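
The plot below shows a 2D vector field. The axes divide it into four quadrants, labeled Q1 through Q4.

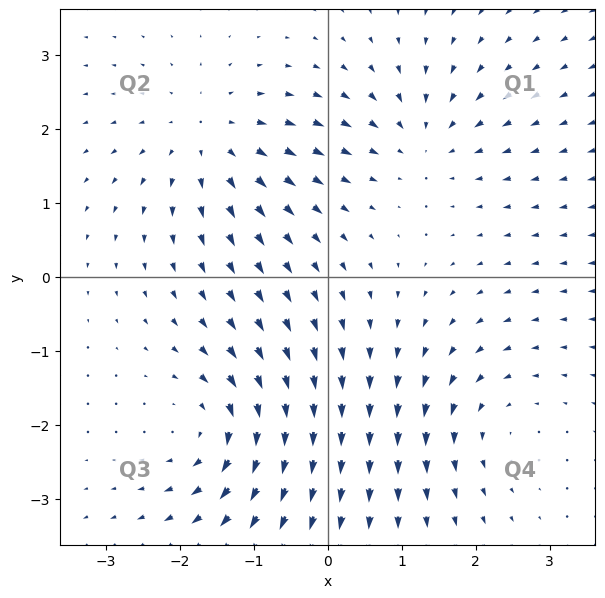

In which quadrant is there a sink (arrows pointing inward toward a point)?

The sink sits at approximately (1.3, 1.9), which lies in quadrant Q1. The divergence there is about -4, negative as expected for a sink.

Q1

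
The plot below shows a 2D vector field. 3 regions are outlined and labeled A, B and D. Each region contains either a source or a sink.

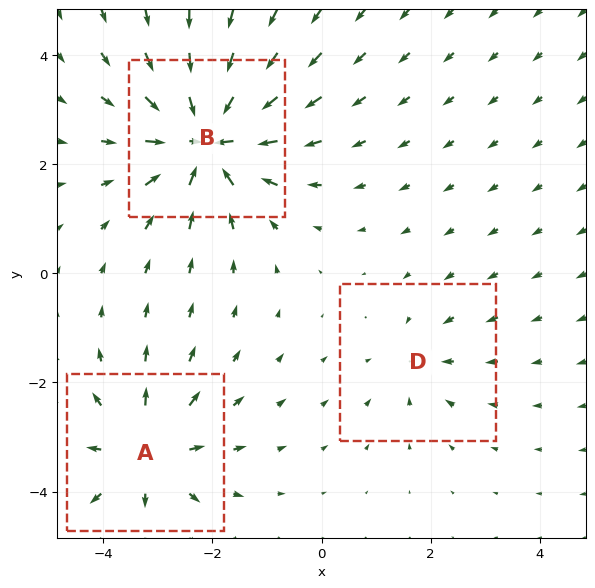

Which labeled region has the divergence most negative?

Divergence at each region's feature centre — A: about +4, B: about -5, D: about -2. Region B is most negative.

B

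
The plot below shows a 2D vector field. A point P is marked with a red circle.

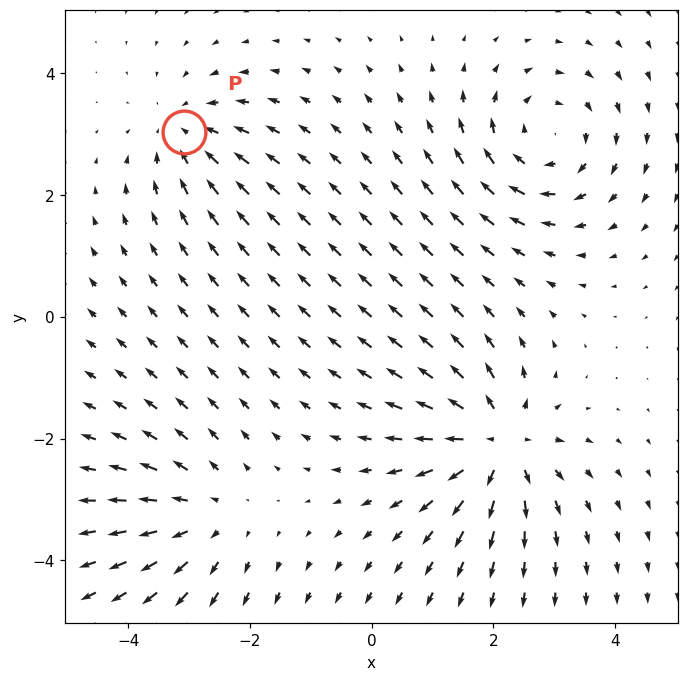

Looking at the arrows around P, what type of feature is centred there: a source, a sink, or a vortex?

At P (-3.1, 3.0) the arrows converge inward. Divergence about -3, curl ≈0 — negative divergence with near-zero curl is a sink.

sink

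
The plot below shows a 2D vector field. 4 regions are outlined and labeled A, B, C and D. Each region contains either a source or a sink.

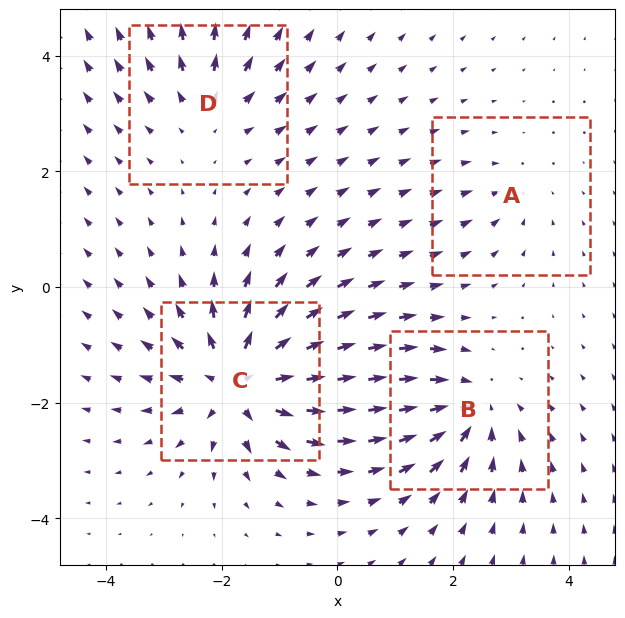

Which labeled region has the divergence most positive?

C

Divergence at each region's feature centre — A: about -2, B: about -5, C: about +8, D: about +4. Region C is most positive.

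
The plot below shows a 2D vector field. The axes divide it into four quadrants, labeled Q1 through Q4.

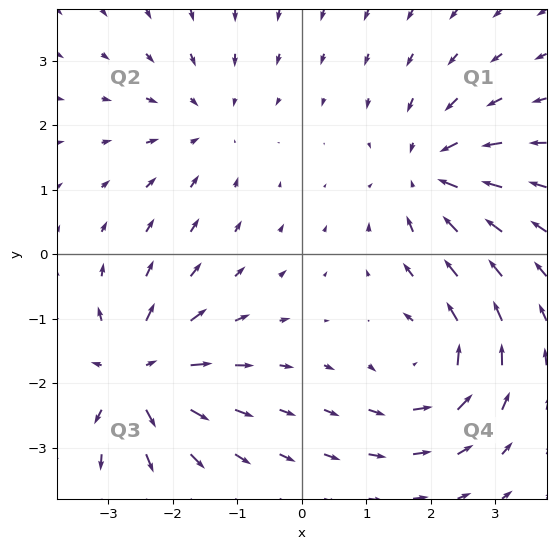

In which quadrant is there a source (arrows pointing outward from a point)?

Q3

The source sits at approximately (-2.6, -1.9), which lies in quadrant Q3. The divergence there is about +7, positive as expected for a source.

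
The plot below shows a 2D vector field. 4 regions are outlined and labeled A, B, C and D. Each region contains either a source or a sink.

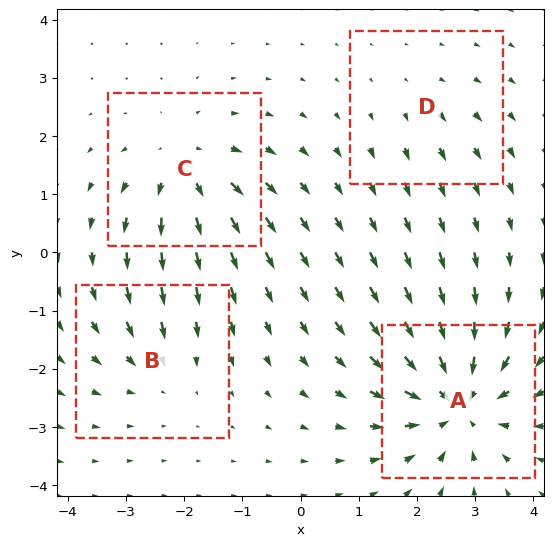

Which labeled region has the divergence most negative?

Divergence at each region's feature centre — A: about -7, B: about -3, C: about +5, D: about +2. Region A is most negative.

A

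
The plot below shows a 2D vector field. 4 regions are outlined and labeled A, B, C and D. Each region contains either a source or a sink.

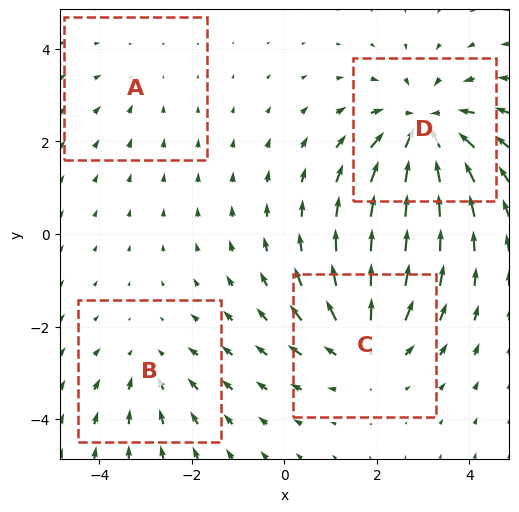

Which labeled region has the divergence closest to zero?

A

Divergence at each region's feature centre — A: about -2, B: about -3, C: about +4, D: about -6. Region A is closest to zero.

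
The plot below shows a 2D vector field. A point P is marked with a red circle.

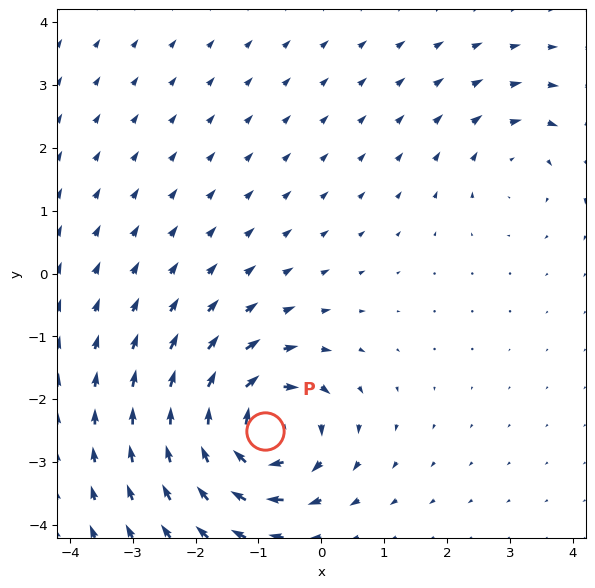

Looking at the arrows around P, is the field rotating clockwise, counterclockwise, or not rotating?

Near P at (-0.9, -2.5) the arrows circulate clockwise. The curl (z-component) there is about -7; negative curl means clockwise rotation.

clockwise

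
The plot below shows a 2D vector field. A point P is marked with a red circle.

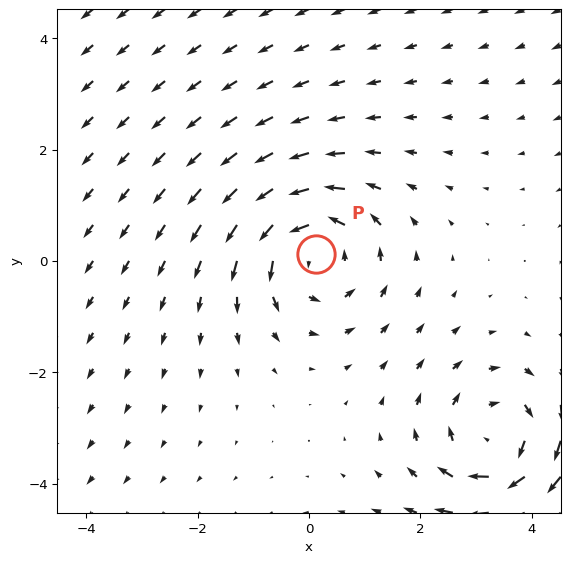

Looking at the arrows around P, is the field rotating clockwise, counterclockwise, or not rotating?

Near P at (0.1, 0.1) the arrows circulate counterclockwise. The curl (z-component) there is about +3; positive curl means counterclockwise rotation.

counterclockwise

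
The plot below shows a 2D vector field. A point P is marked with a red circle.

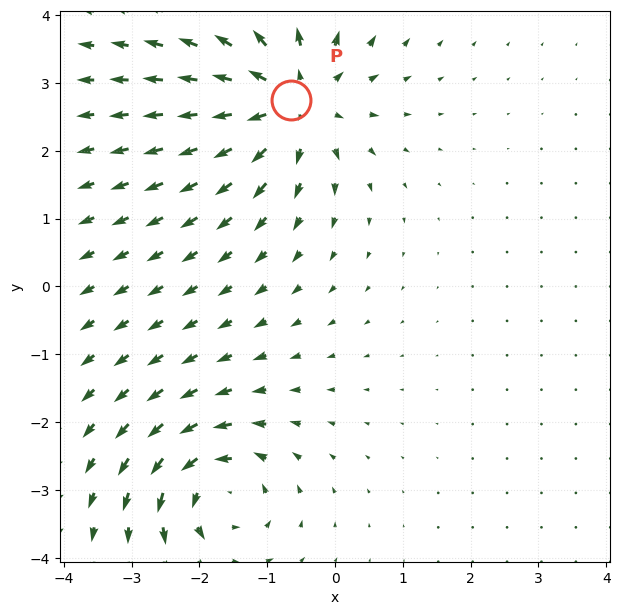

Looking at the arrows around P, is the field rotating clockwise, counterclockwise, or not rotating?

not rotating

Near P at (-0.7, 2.7) the arrows show no circulation. The curl there is ≈0.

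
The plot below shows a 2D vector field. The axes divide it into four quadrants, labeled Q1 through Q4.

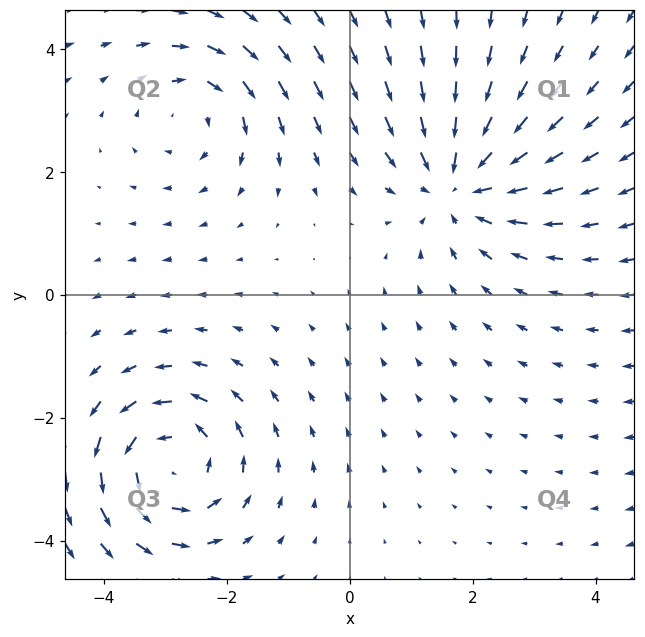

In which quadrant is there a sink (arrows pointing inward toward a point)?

Q1

The sink sits at approximately (1.8, 1.8), which lies in quadrant Q1. The divergence there is about -3, negative as expected for a sink.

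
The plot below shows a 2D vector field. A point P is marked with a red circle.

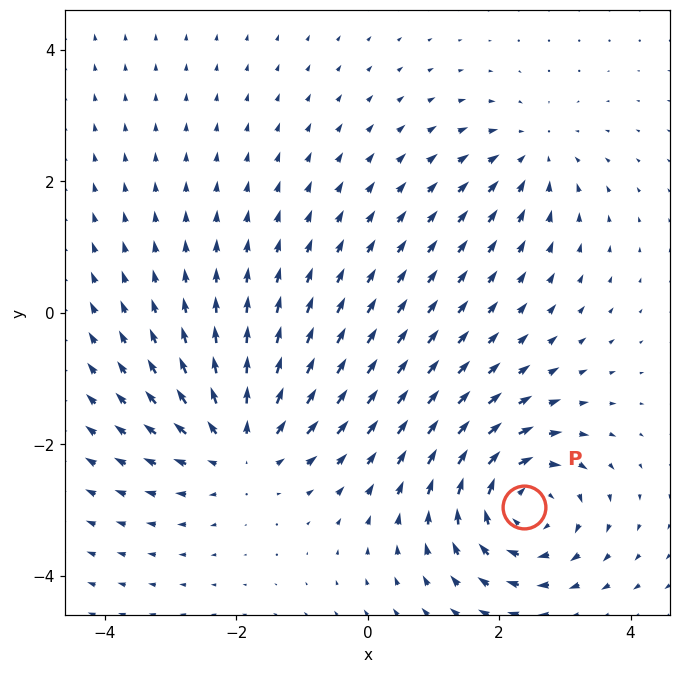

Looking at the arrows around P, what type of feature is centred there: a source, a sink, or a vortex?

vortex

At P (2.4, -2.9) the arrows circulate clockwise. Divergence ≈0, curl about -6 — near-zero divergence with nonzero curl is a vortex.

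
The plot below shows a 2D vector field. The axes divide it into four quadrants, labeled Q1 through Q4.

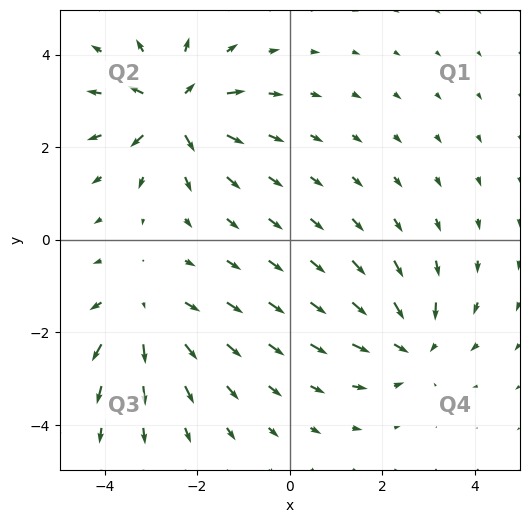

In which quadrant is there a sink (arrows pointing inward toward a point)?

The sink sits at approximately (2.6, -2.3), which lies in quadrant Q4. The divergence there is about -4, negative as expected for a sink.

Q4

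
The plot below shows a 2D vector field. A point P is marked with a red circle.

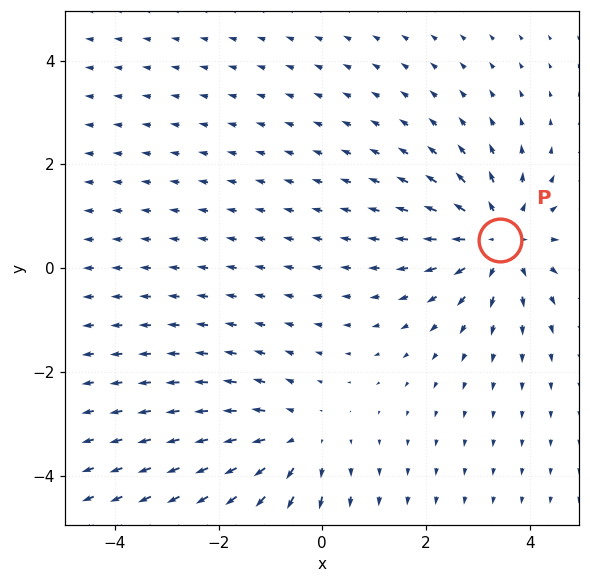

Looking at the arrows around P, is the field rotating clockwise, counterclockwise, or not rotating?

Near P at (3.4, 0.5) the arrows show no circulation. The curl there is ≈0.

not rotating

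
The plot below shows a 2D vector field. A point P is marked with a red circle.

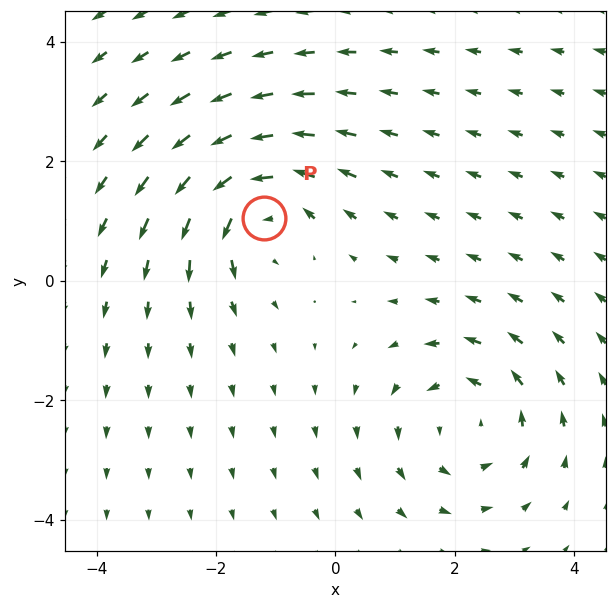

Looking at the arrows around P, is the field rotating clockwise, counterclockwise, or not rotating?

counterclockwise

Near P at (-1.2, 1.1) the arrows circulate counterclockwise. The curl (z-component) there is about +5; positive curl means counterclockwise rotation.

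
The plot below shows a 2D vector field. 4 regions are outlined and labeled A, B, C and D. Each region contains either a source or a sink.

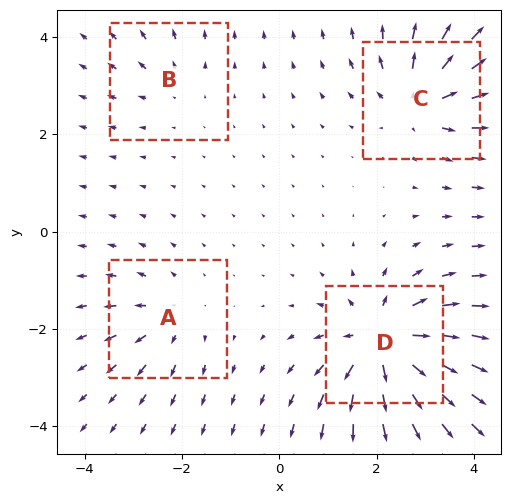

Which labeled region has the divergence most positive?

D

Divergence at each region's feature centre — A: about +4, B: about +2, C: about +6, D: about +8. Region D is most positive.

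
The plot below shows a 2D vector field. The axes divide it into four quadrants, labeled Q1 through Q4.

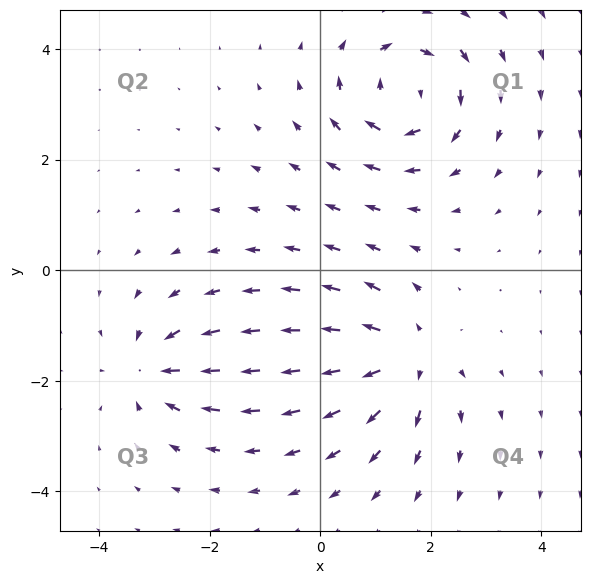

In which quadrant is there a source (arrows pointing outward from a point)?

The source sits at approximately (1.6, -1.6), which lies in quadrant Q4. The divergence there is about +5, positive as expected for a source.

Q4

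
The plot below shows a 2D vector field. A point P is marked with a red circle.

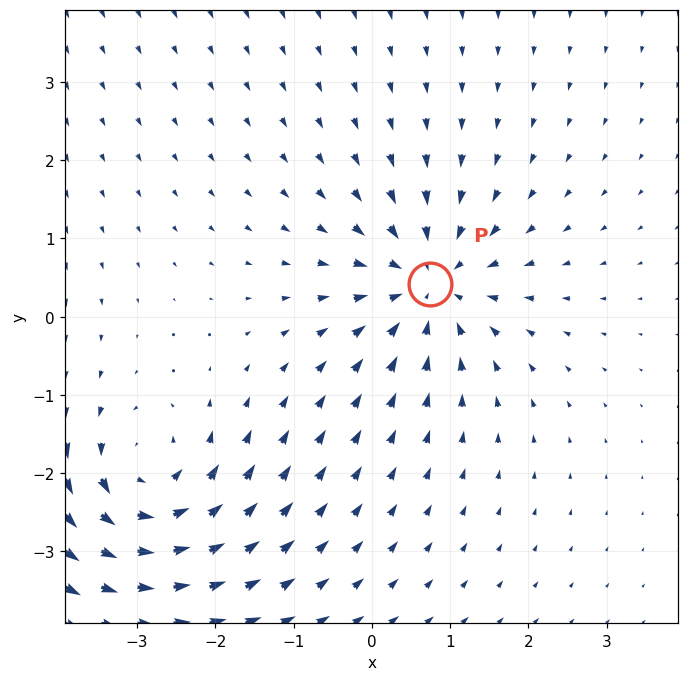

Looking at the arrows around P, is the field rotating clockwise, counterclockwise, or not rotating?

not rotating

Near P at (0.7, 0.4) the arrows show no circulation. The curl there is ≈0.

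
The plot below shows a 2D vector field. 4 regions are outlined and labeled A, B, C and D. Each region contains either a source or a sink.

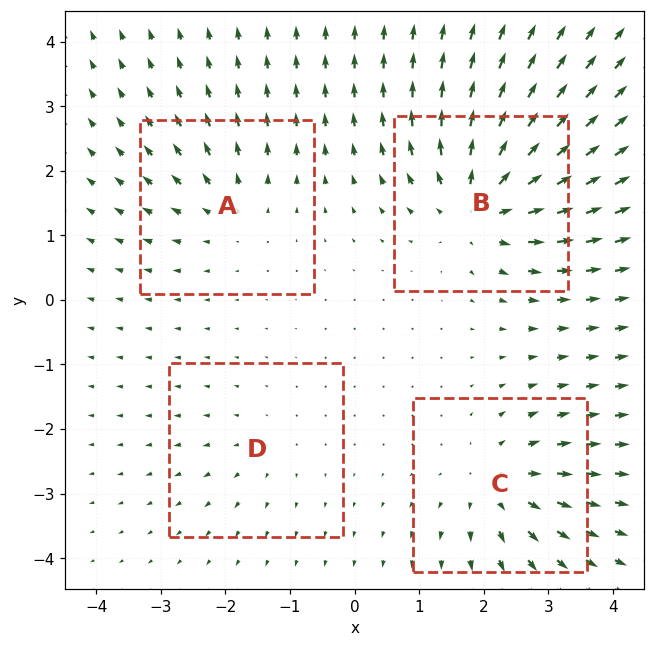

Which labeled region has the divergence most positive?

B

Divergence at each region's feature centre — A: about +4, B: about +7, C: about +5, D: about +2. Region B is most positive.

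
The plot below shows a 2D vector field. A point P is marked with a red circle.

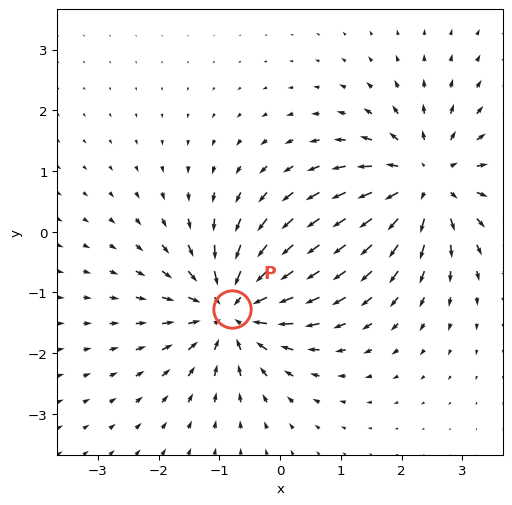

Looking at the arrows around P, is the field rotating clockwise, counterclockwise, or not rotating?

not rotating

Near P at (-0.8, -1.3) the arrows show no circulation. The curl there is ≈0.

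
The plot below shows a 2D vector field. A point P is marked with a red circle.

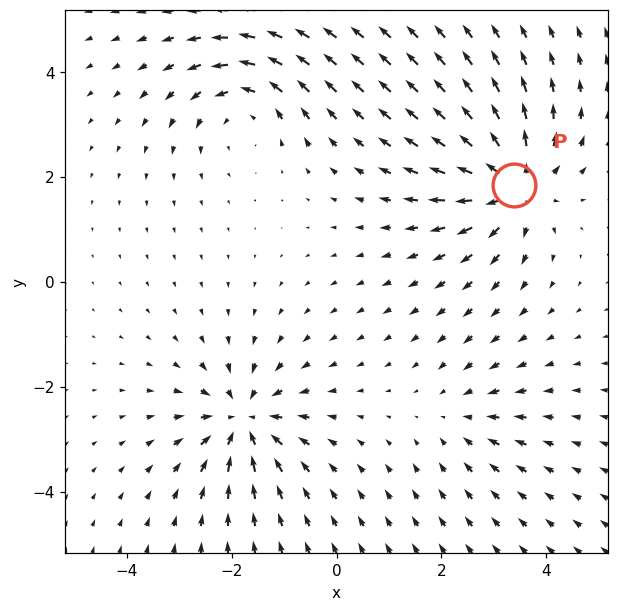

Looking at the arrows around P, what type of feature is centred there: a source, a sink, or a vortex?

At P (3.4, 1.8) the arrows spread outward. Divergence about +6, curl ≈0 — positive divergence with near-zero curl is a source.

source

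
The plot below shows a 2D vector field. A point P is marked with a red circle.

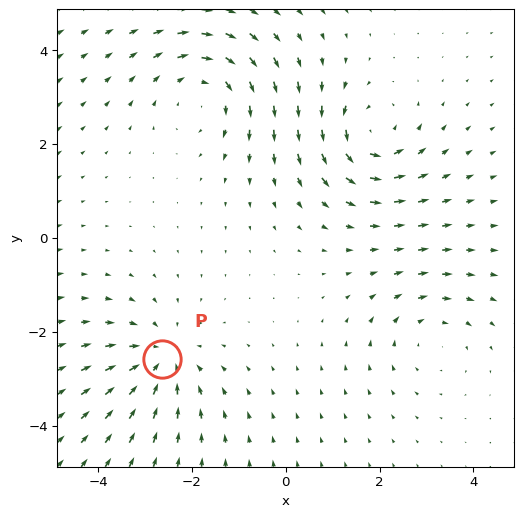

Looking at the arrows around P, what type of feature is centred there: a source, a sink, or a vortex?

sink

At P (-2.6, -2.6) the arrows converge inward. Divergence about -4, curl ≈0 — negative divergence with near-zero curl is a sink.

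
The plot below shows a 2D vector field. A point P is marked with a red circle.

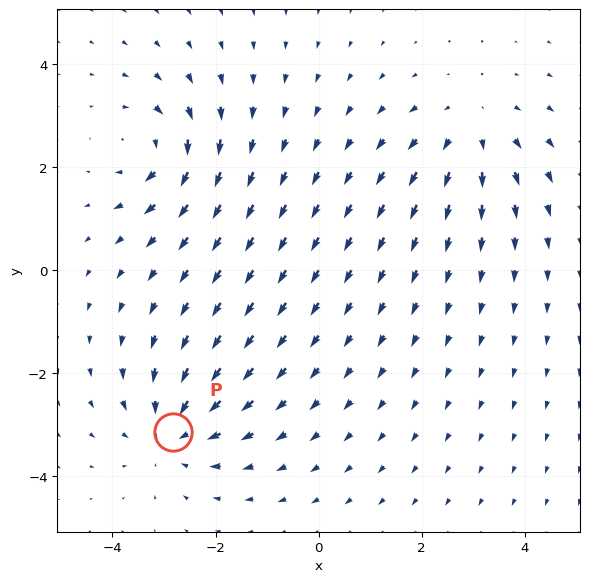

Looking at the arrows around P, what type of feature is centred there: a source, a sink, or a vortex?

sink

At P (-2.8, -3.1) the arrows converge inward. Divergence about -3, curl ≈0 — negative divergence with near-zero curl is a sink.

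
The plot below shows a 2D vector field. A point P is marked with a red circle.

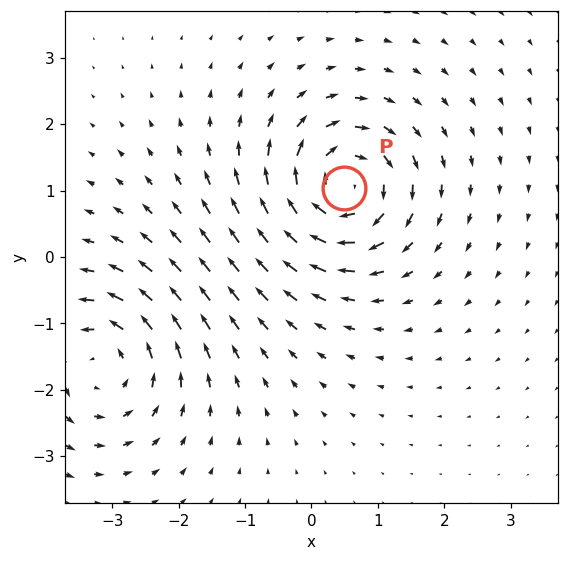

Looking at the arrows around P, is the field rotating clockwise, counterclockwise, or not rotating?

Near P at (0.5, 1.0) the arrows circulate clockwise. The curl (z-component) there is about -6; negative curl means clockwise rotation.

clockwise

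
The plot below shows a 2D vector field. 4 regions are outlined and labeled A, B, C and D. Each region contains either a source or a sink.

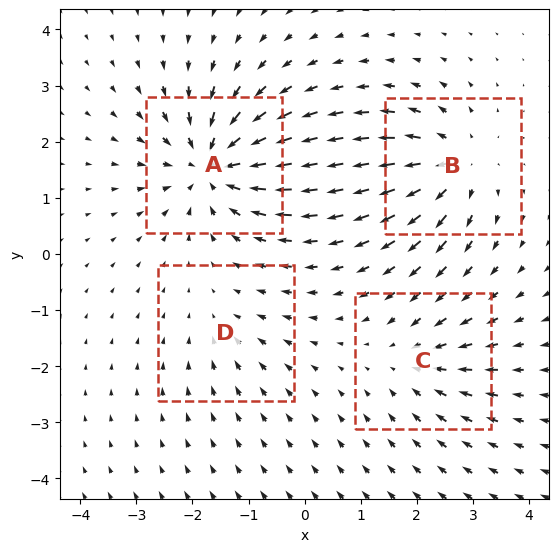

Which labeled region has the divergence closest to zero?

D

Divergence at each region's feature centre — A: about -7, B: about +5, C: about -4, D: about -2. Region D is closest to zero.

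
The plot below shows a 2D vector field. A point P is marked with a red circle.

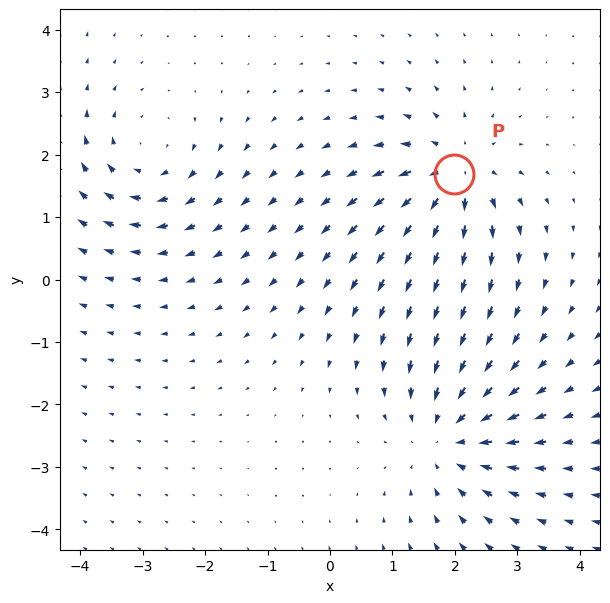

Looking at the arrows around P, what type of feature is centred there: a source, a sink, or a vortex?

source

At P (2.0, 1.7) the arrows spread outward. Divergence about +4, curl ≈0 — positive divergence with near-zero curl is a source.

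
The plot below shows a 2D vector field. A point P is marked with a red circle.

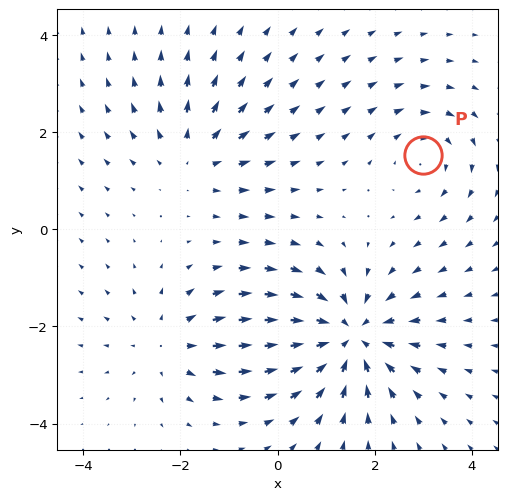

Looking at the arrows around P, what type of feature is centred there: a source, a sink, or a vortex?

At P (3.0, 1.5) the arrows circulate clockwise. Divergence ≈0, curl about -3 — near-zero divergence with nonzero curl is a vortex.

vortex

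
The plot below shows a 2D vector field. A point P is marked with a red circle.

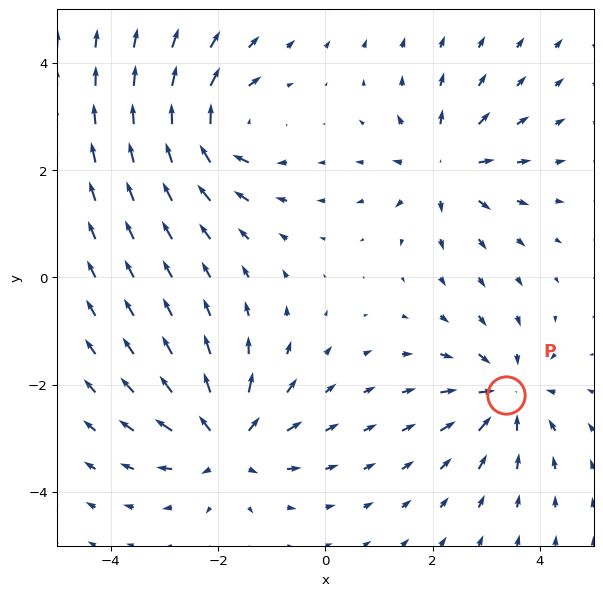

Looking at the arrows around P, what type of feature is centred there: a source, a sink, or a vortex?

sink

At P (3.4, -2.2) the arrows converge inward. Divergence about -4, curl ≈0 — negative divergence with near-zero curl is a sink.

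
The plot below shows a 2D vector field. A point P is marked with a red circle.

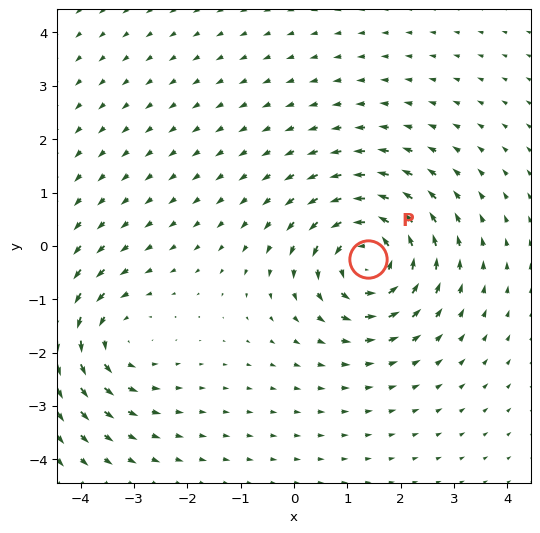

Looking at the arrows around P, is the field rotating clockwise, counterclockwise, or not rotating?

Near P at (1.4, -0.2) the arrows circulate counterclockwise. The curl (z-component) there is about +5; positive curl means counterclockwise rotation.

counterclockwise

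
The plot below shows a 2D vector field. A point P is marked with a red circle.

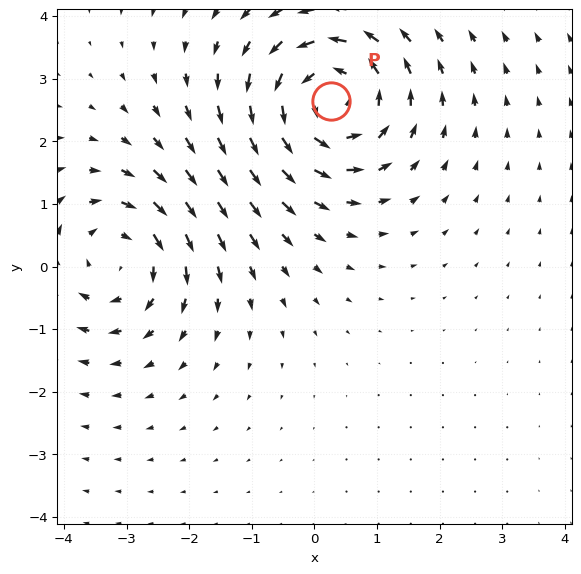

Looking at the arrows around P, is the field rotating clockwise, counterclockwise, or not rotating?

Near P at (0.3, 2.6) the arrows circulate counterclockwise. The curl (z-component) there is about +5; positive curl means counterclockwise rotation.

counterclockwise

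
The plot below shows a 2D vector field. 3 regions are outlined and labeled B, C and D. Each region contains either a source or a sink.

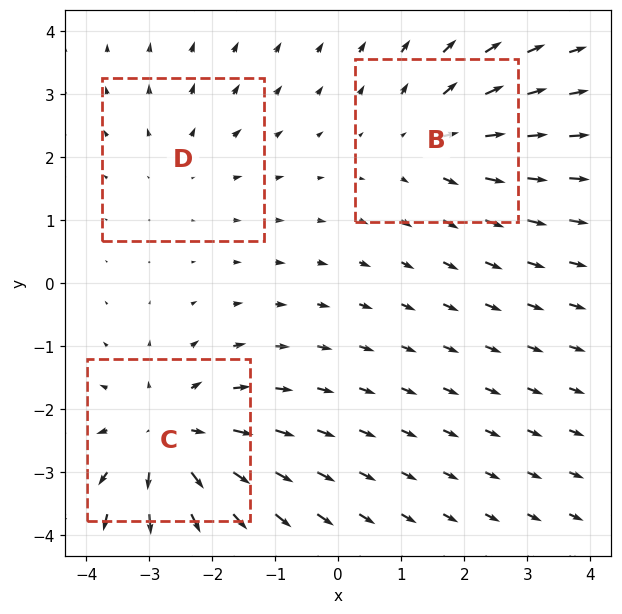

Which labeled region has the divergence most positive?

Divergence at each region's feature centre — B: about +3, C: about +4, D: about +2. Region C is most positive.

C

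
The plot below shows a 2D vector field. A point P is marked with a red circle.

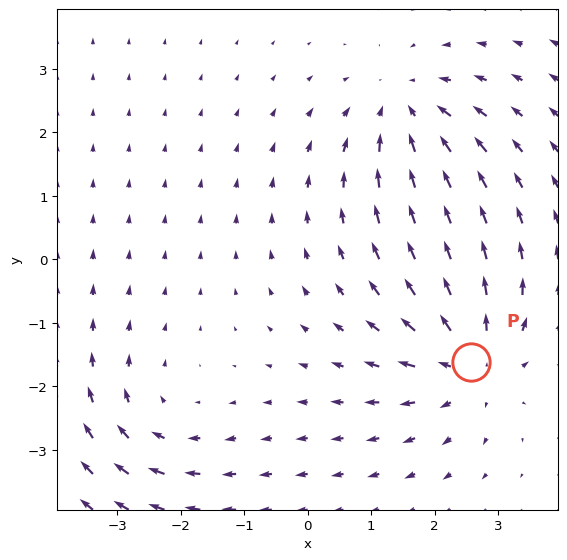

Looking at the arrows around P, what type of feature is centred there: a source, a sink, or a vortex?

At P (2.6, -1.6) the arrows spread outward. Divergence about +4, curl ≈0 — positive divergence with near-zero curl is a source.

source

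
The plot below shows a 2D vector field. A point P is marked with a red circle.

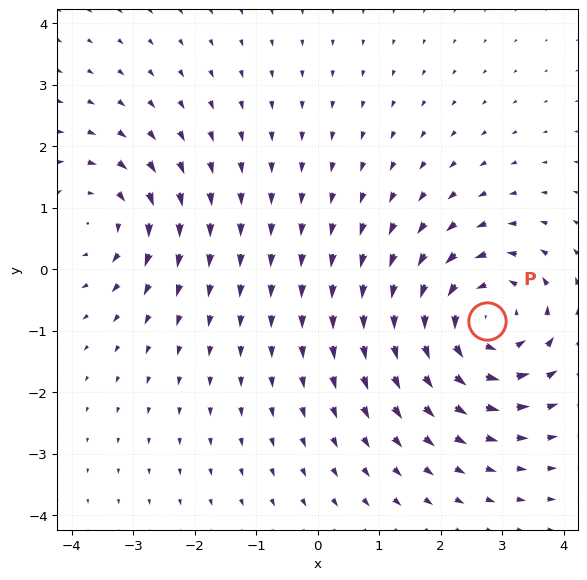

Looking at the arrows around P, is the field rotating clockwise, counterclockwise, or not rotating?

counterclockwise

Near P at (2.8, -0.8) the arrows circulate counterclockwise. The curl (z-component) there is about +5; positive curl means counterclockwise rotation.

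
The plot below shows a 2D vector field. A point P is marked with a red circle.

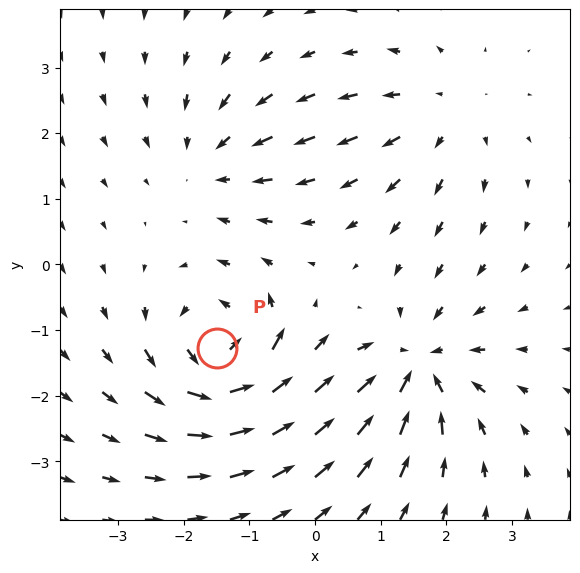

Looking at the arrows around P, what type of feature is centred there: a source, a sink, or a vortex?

vortex

At P (-1.5, -1.3) the arrows circulate counterclockwise. Divergence ≈0, curl about +6 — near-zero divergence with nonzero curl is a vortex.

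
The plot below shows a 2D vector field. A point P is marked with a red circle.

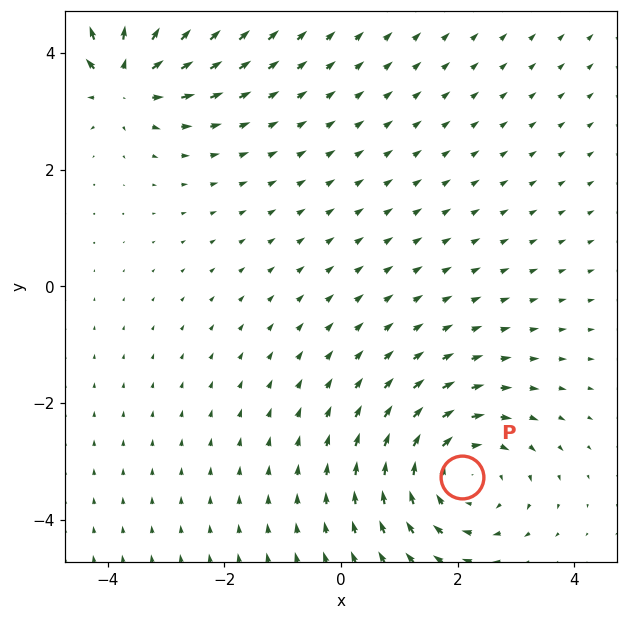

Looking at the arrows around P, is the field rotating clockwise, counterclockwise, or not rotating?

clockwise

Near P at (2.1, -3.3) the arrows circulate clockwise. The curl (z-component) there is about -3; negative curl means clockwise rotation.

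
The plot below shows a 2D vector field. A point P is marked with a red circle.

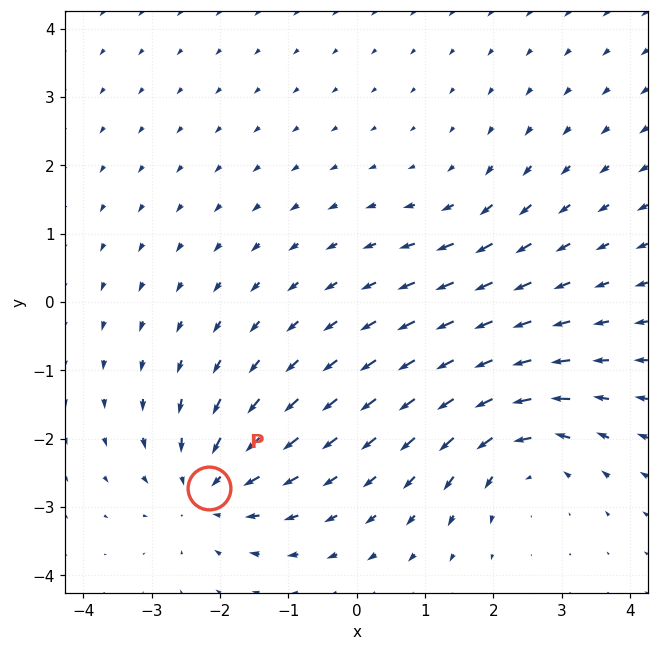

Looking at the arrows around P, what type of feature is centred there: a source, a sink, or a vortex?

sink

At P (-2.2, -2.7) the arrows converge inward. Divergence about -5, curl ≈0 — negative divergence with near-zero curl is a sink.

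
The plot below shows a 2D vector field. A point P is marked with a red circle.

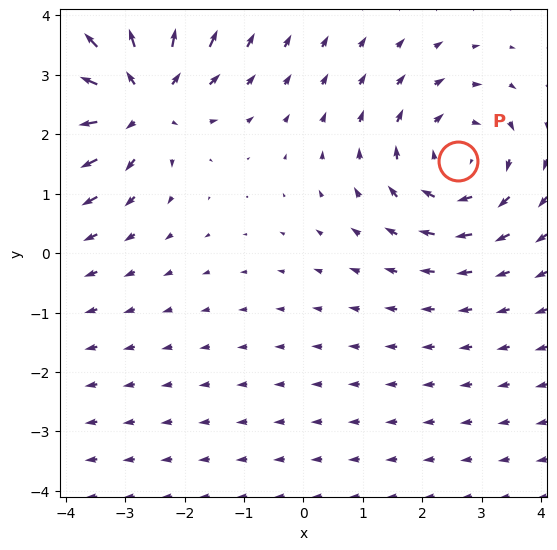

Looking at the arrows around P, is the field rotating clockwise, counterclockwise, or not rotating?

clockwise

Near P at (2.6, 1.5) the arrows circulate clockwise. The curl (z-component) there is about -3; negative curl means clockwise rotation.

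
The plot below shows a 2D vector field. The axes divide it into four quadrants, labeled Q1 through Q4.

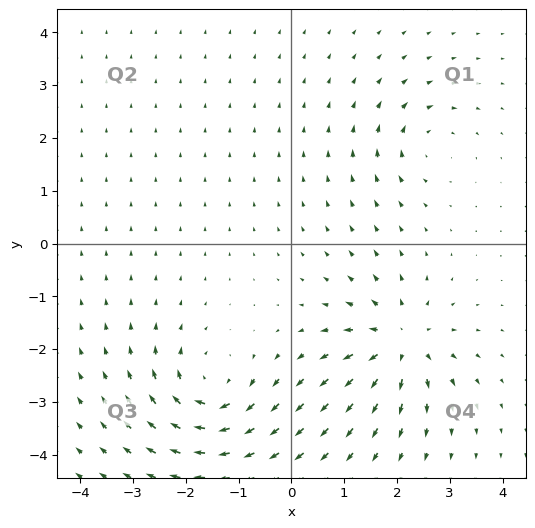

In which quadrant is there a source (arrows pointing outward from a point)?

The source sits at approximately (2.1, -1.9), which lies in quadrant Q4. The divergence there is about +6, positive as expected for a source.

Q4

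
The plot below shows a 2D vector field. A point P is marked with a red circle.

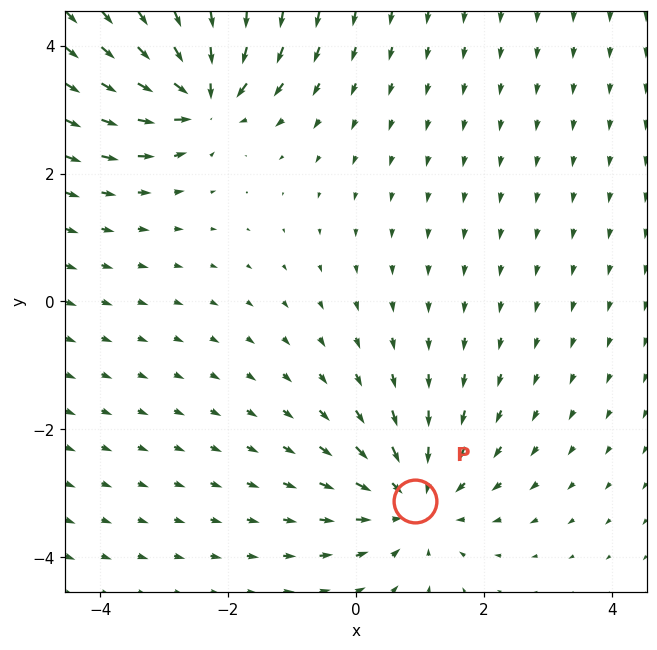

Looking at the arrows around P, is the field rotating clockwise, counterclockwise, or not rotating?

not rotating

Near P at (0.9, -3.1) the arrows show no circulation. The curl there is ≈0.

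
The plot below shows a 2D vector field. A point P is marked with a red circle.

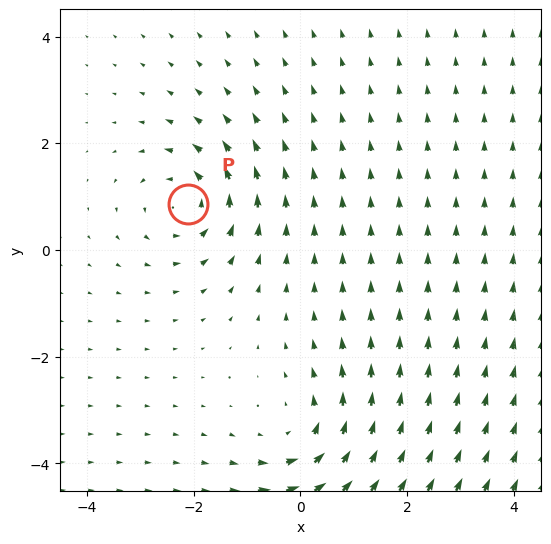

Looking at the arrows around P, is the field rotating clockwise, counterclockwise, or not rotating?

Near P at (-2.1, 0.9) the arrows circulate counterclockwise. The curl (z-component) there is about +3; positive curl means counterclockwise rotation.

counterclockwise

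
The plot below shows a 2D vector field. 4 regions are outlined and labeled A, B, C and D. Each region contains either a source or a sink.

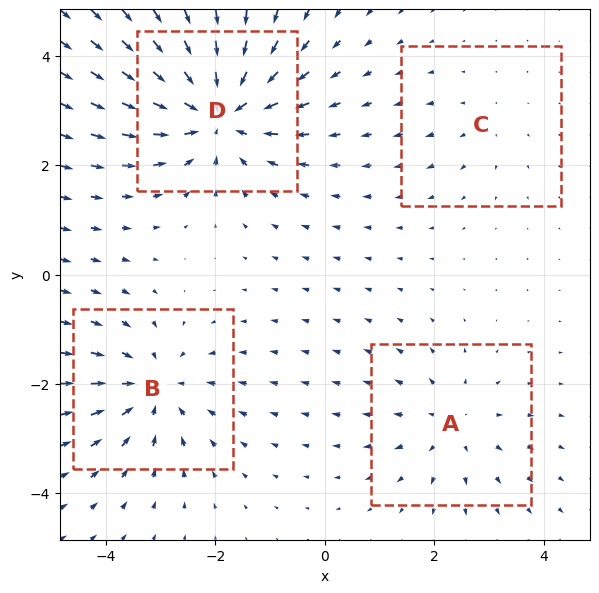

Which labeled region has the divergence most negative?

Divergence at each region's feature centre — A: about +3, B: about -4, C: about +2, D: about -7. Region D is most negative.

D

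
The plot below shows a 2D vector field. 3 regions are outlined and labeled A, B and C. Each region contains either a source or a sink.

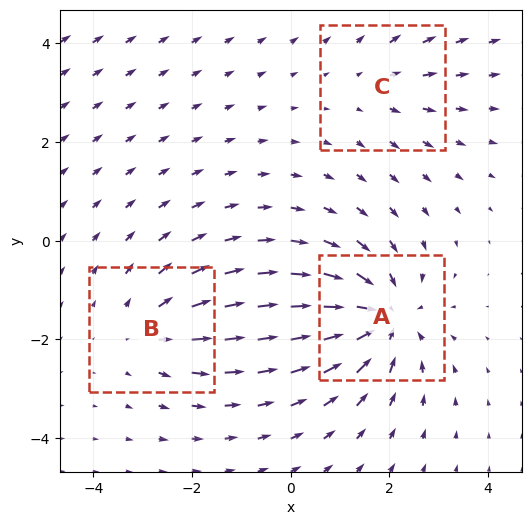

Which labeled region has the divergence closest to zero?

C

Divergence at each region's feature centre — A: about -5, B: about +3, C: about +2. Region C is closest to zero.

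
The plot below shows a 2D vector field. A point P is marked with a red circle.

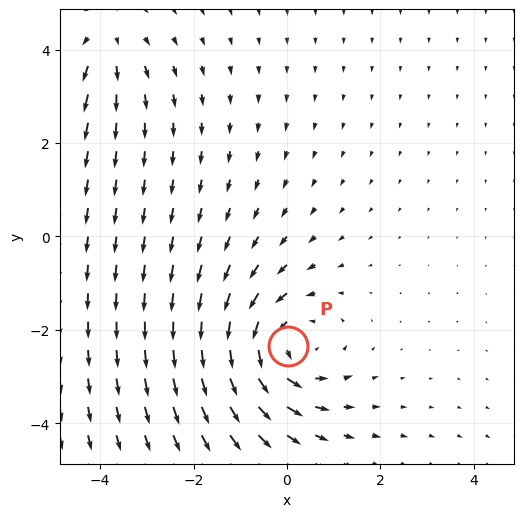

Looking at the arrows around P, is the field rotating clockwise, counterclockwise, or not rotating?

counterclockwise

Near P at (0.0, -2.3) the arrows circulate counterclockwise. The curl (z-component) there is about +4; positive curl means counterclockwise rotation.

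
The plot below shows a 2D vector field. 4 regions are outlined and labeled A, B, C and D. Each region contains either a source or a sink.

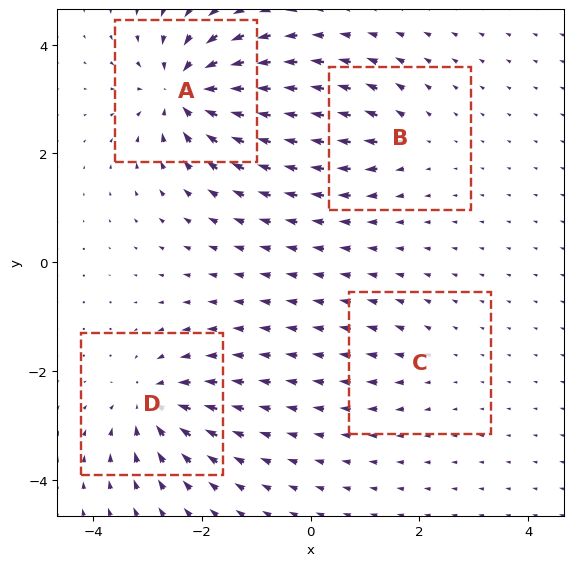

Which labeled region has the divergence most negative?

A

Divergence at each region's feature centre — A: about -9, B: about +4, C: about +2, D: about -6. Region A is most negative.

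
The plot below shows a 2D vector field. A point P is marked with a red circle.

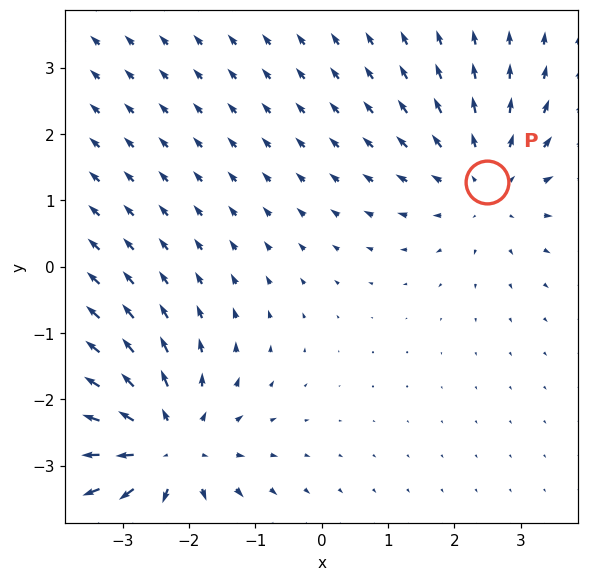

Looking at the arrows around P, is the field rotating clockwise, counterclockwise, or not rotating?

not rotating

Near P at (2.5, 1.3) the arrows show no circulation. The curl there is ≈0.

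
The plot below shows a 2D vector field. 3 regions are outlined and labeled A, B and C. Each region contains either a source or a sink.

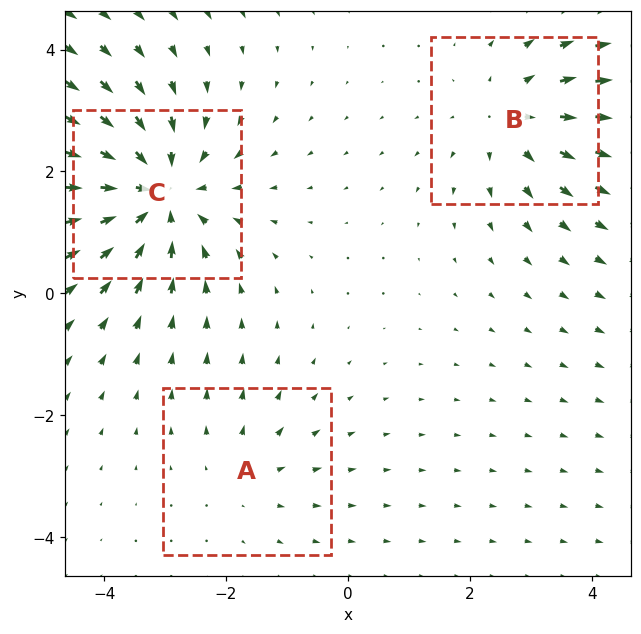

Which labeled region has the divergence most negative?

C

Divergence at each region's feature centre — A: about +2, B: about +3, C: about -4. Region C is most negative.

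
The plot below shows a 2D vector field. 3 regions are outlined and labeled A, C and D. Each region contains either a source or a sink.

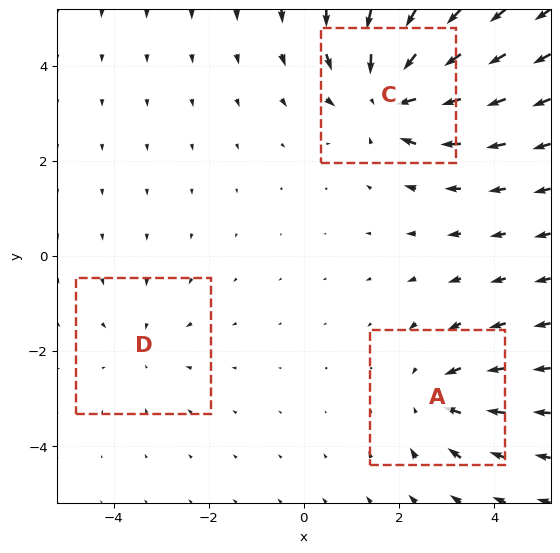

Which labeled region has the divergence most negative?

C

Divergence at each region's feature centre — A: about -3, C: about -5, D: about -2. Region C is most negative.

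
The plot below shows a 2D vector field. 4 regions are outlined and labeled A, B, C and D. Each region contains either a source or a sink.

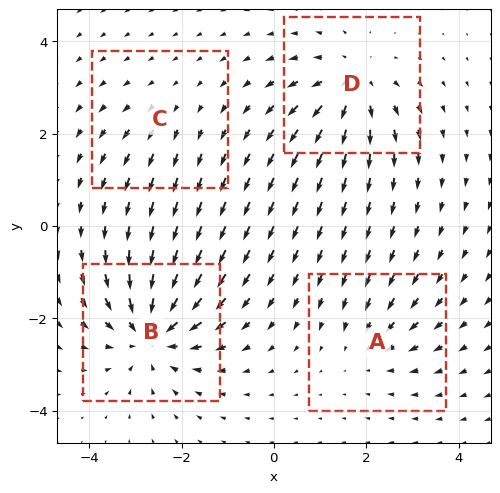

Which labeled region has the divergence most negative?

B

Divergence at each region's feature centre — A: about -3, B: about -7, C: about +2, D: about +5. Region B is most negative.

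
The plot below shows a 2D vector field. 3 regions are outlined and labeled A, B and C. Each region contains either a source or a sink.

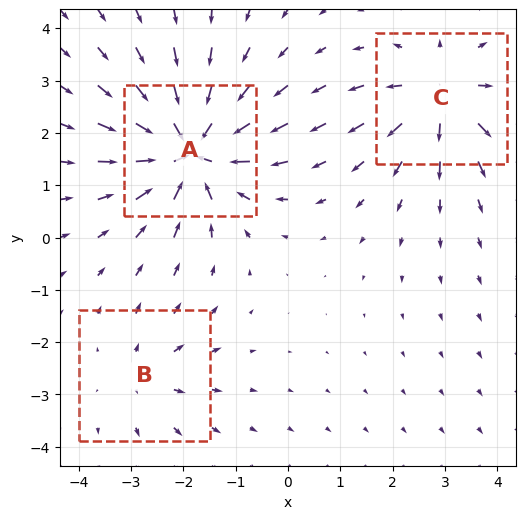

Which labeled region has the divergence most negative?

Divergence at each region's feature centre — A: about -6, B: about +2, C: about +4. Region A is most negative.

A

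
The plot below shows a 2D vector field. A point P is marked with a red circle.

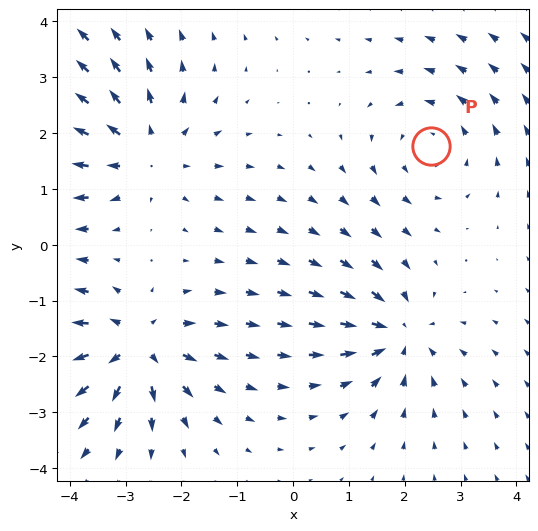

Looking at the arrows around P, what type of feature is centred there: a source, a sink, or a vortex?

At P (2.5, 1.8) the arrows circulate counterclockwise. Divergence ≈0, curl about +2 — near-zero divergence with nonzero curl is a vortex.

vortex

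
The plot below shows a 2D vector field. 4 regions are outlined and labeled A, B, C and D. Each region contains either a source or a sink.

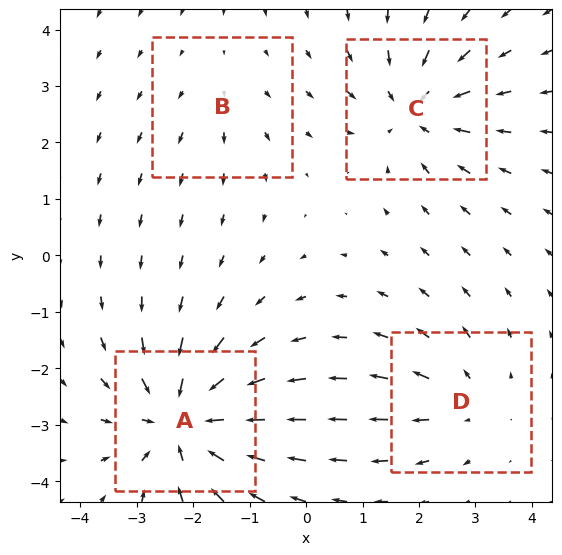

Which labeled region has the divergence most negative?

A

Divergence at each region's feature centre — A: about -7, B: about +2, C: about -5, D: about +3. Region A is most negative.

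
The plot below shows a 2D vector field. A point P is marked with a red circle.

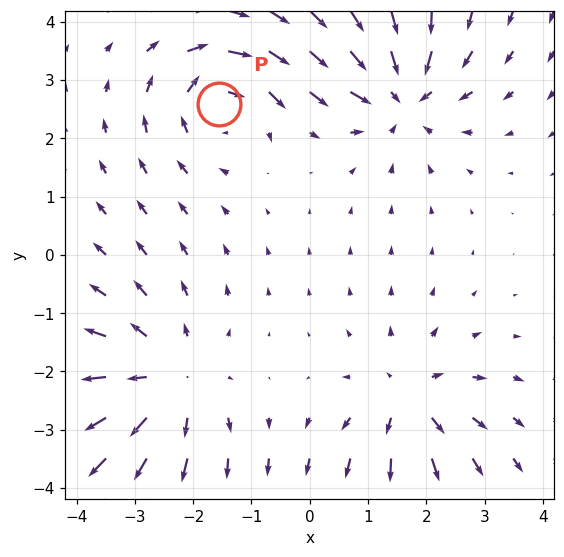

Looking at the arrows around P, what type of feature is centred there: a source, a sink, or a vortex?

vortex

At P (-1.6, 2.6) the arrows circulate clockwise. Divergence ≈0, curl about -4 — near-zero divergence with nonzero curl is a vortex.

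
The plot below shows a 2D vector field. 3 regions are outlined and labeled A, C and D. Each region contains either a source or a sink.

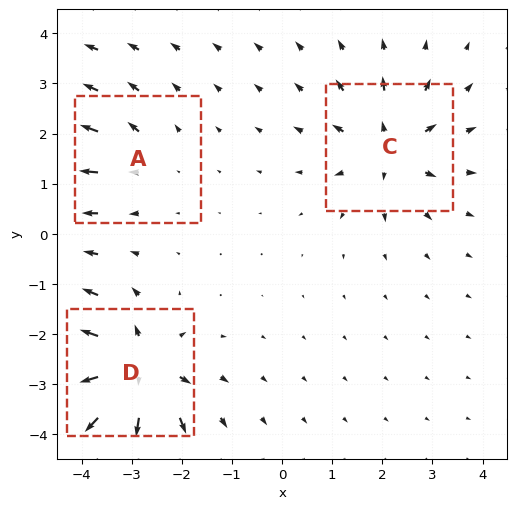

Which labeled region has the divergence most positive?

Divergence at each region's feature centre — A: about +2, C: about +4, D: about +6. Region D is most positive.

D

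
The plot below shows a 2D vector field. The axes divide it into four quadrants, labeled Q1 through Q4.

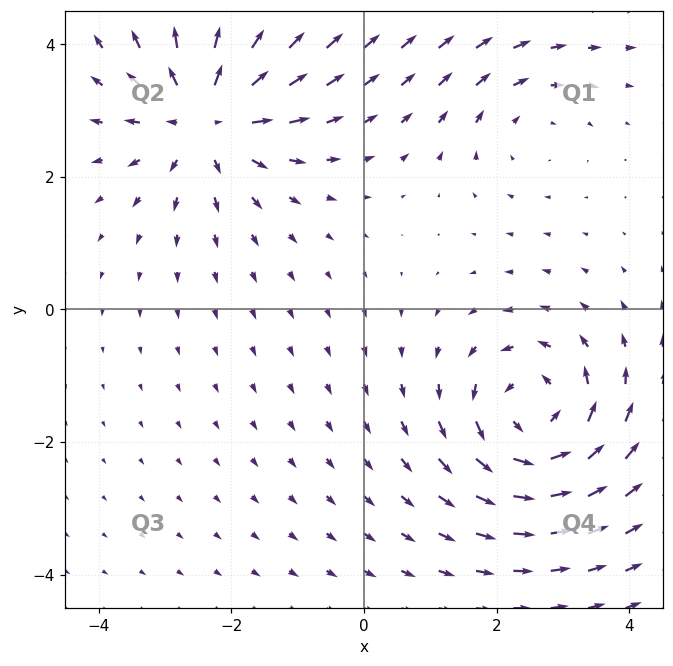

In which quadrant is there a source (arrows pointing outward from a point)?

The source sits at approximately (-2.4, 2.9), which lies in quadrant Q2. The divergence there is about +5, positive as expected for a source.

Q2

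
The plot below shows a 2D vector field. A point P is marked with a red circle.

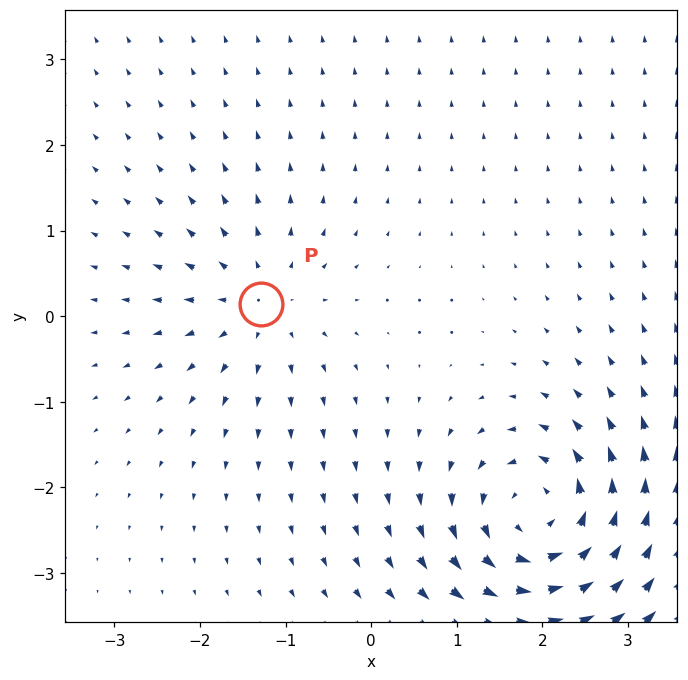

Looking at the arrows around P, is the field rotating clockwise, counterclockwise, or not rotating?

Near P at (-1.3, 0.1) the arrows show no circulation. The curl there is ≈0.

not rotating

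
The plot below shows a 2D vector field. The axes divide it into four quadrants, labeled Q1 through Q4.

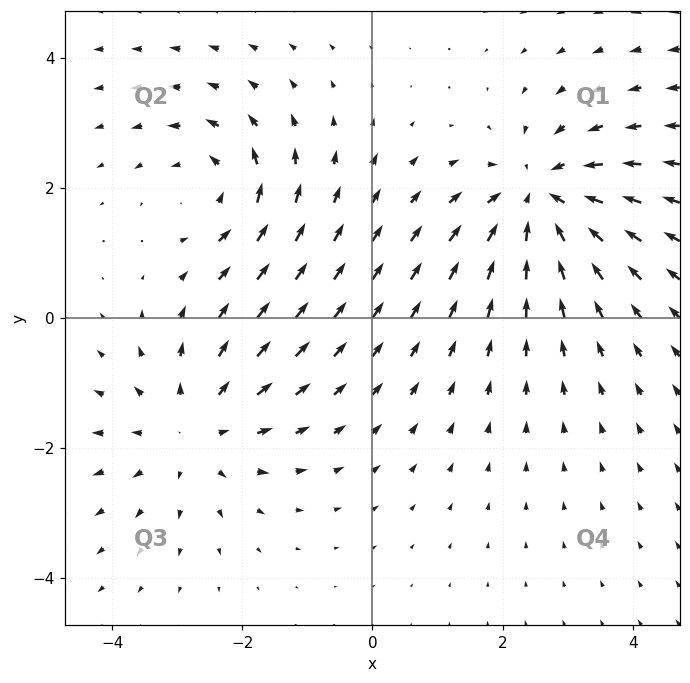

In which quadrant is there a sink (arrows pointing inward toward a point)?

The sink sits at approximately (2.6, 1.8), which lies in quadrant Q1. The divergence there is about -4, negative as expected for a sink.

Q1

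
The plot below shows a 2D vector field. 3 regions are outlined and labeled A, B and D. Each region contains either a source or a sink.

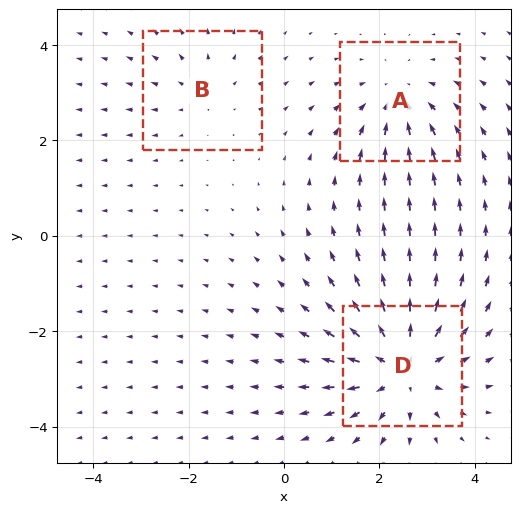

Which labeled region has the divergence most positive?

D

Divergence at each region's feature centre — A: about -3, B: about +2, D: about +4. Region D is most positive.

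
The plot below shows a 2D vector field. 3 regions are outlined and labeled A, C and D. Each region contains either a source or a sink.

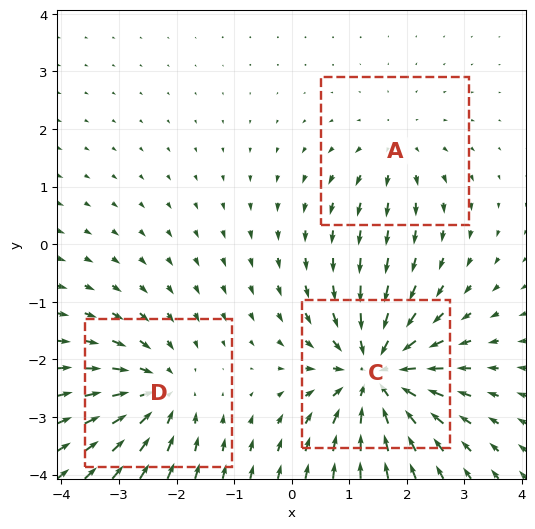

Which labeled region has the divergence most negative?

C

Divergence at each region's feature centre — A: about +2, C: about -5, D: about -3. Region C is most negative.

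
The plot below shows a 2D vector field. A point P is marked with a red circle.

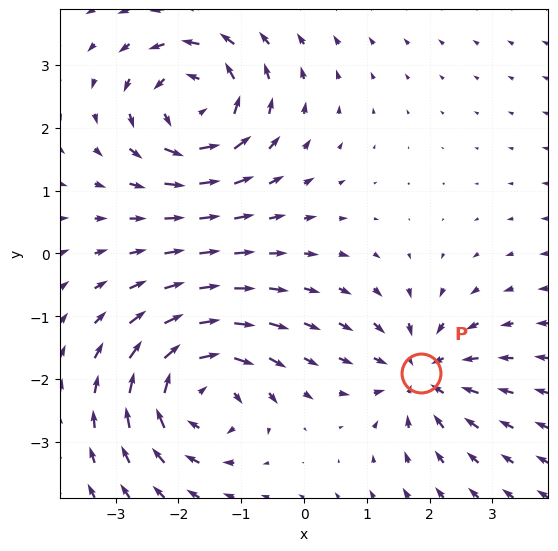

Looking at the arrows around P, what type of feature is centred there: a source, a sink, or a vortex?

sink

At P (1.9, -1.9) the arrows converge inward. Divergence about -5, curl ≈0 — negative divergence with near-zero curl is a sink.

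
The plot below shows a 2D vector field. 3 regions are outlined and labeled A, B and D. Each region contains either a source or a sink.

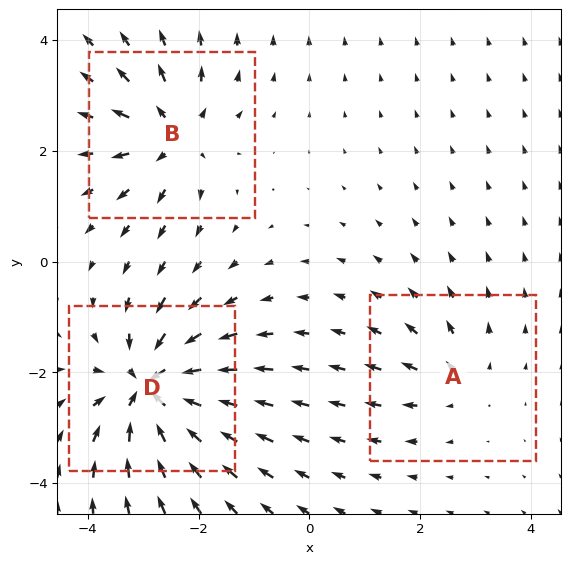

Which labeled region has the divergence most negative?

Divergence at each region's feature centre — A: about +3, B: about +4, D: about -7. Region D is most negative.

D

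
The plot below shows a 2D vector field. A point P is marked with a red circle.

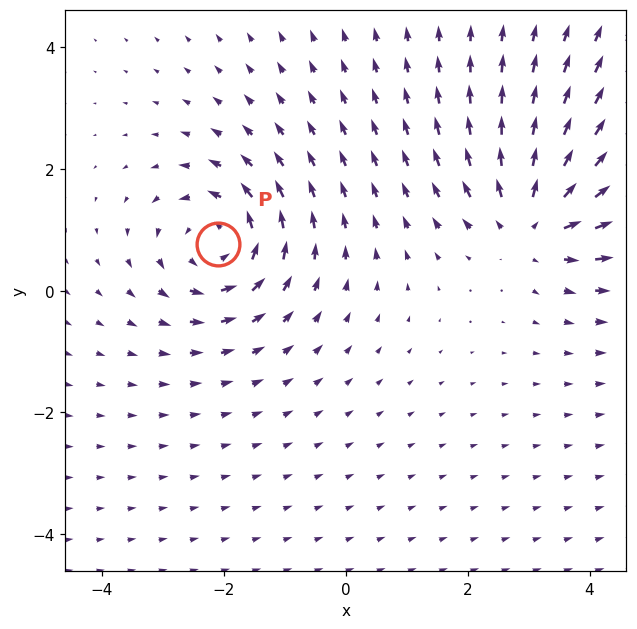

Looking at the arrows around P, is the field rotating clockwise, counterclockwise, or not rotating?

counterclockwise

Near P at (-2.1, 0.8) the arrows circulate counterclockwise. The curl (z-component) there is about +4; positive curl means counterclockwise rotation.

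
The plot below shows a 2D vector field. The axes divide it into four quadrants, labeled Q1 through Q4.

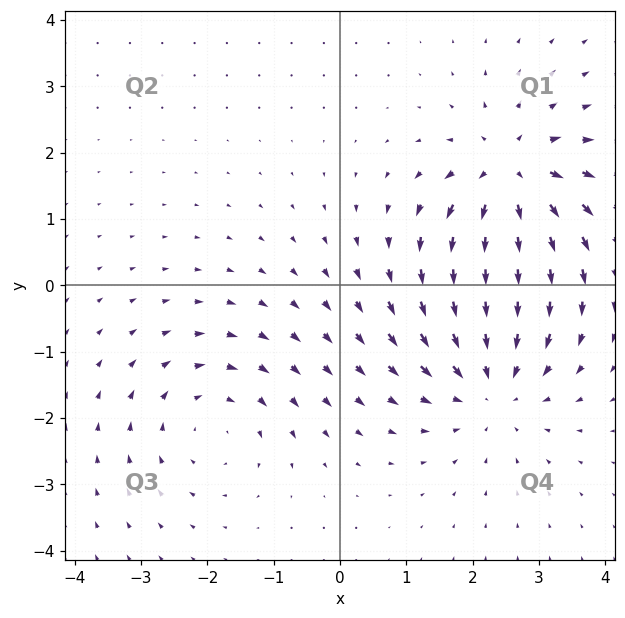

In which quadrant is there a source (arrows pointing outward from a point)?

The source sits at approximately (2.6, 1.7), which lies in quadrant Q1. The divergence there is about +6, positive as expected for a source.

Q1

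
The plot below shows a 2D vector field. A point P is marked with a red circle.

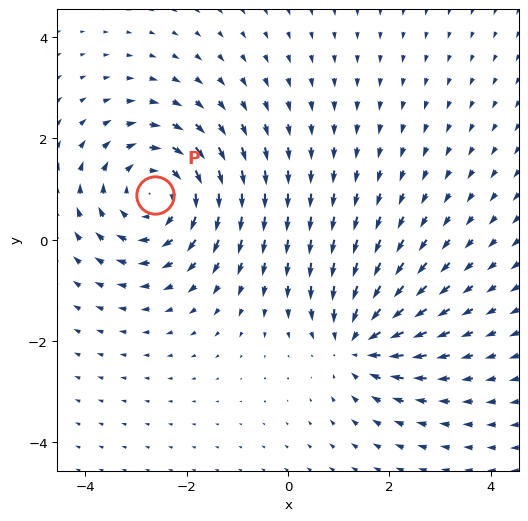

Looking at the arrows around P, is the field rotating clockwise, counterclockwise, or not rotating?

Near P at (-2.6, 0.9) the arrows circulate clockwise. The curl (z-component) there is about -3; negative curl means clockwise rotation.

clockwise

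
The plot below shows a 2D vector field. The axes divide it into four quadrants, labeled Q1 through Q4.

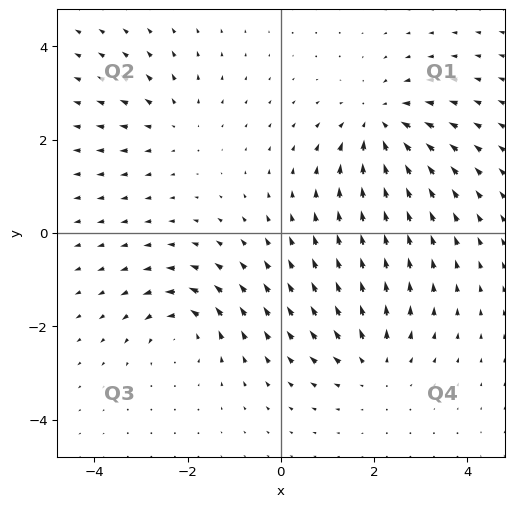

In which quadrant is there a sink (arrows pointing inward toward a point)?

The sink sits at approximately (2.1, 2.3), which lies in quadrant Q1. The divergence there is about -5, negative as expected for a sink.

Q1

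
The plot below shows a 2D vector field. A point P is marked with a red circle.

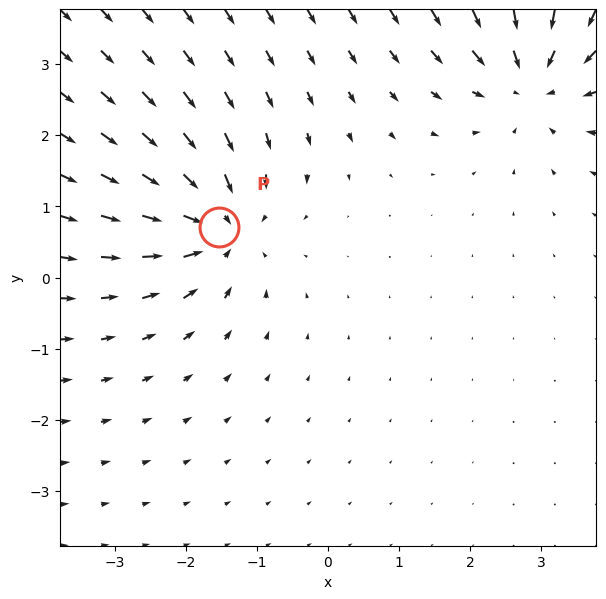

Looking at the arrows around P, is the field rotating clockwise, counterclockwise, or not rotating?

Near P at (-1.5, 0.7) the arrows show no circulation. The curl there is ≈0.

not rotating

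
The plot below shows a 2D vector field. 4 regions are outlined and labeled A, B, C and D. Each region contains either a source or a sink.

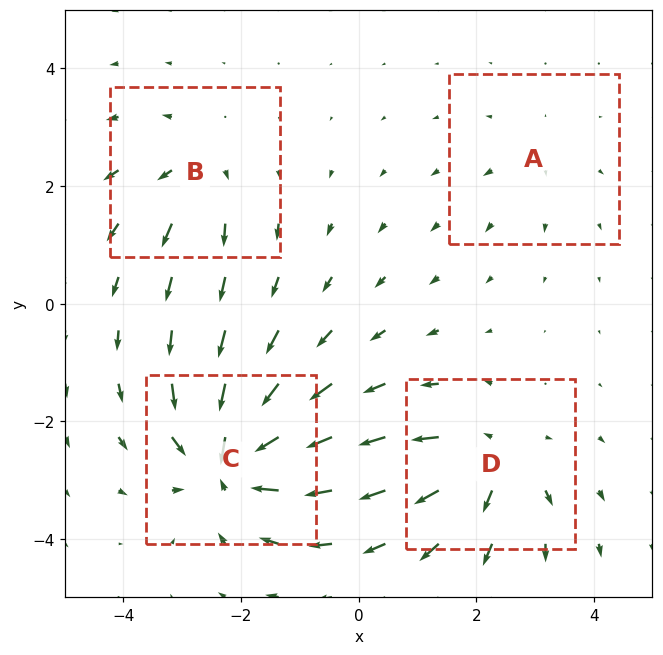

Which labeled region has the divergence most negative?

C

Divergence at each region's feature centre — A: about +2, B: about +4, C: about -9, D: about +6. Region C is most negative.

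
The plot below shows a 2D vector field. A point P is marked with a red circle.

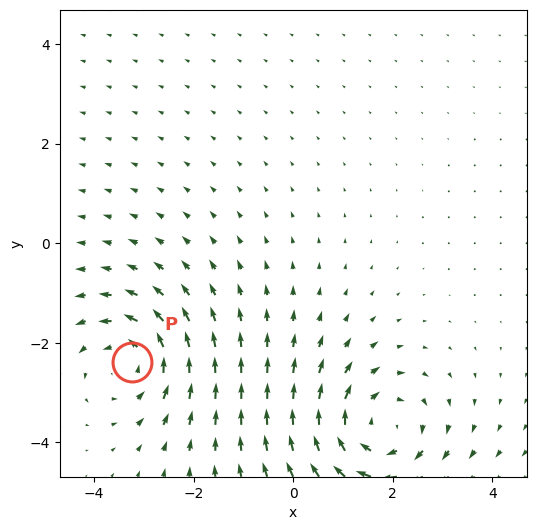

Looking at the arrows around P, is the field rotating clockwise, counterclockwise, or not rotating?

Near P at (-3.2, -2.4) the arrows circulate counterclockwise. The curl (z-component) there is about +4; positive curl means counterclockwise rotation.

counterclockwise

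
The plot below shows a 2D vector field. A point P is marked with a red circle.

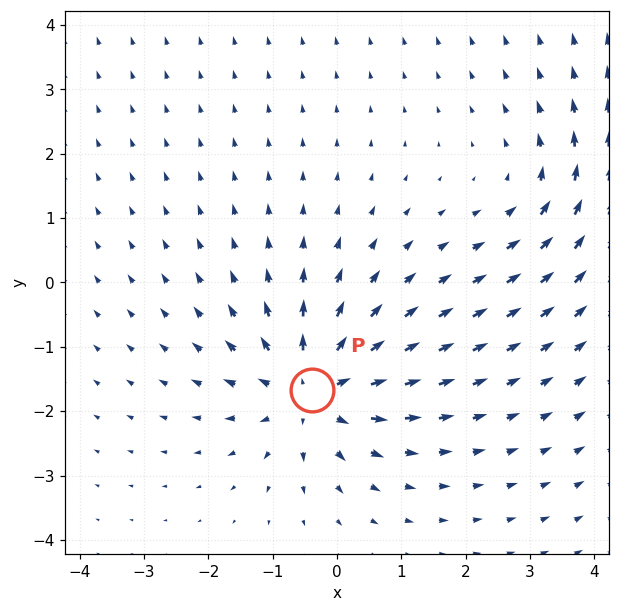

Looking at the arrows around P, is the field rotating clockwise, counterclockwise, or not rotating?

Near P at (-0.4, -1.7) the arrows show no circulation. The curl there is ≈0.

not rotating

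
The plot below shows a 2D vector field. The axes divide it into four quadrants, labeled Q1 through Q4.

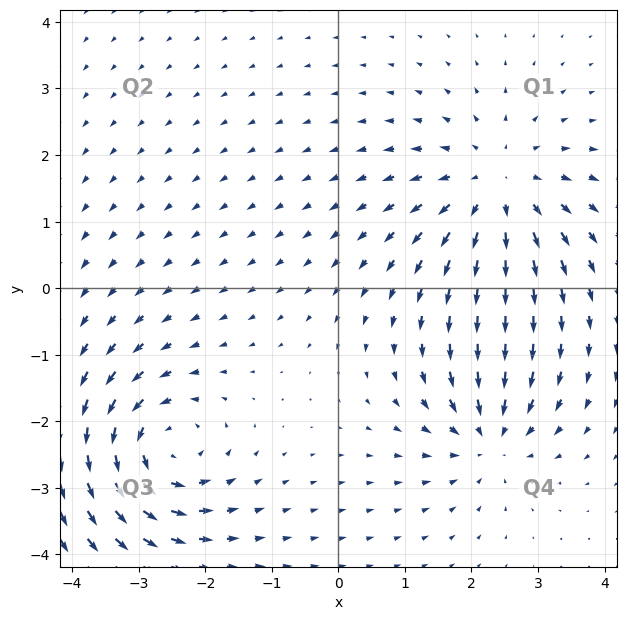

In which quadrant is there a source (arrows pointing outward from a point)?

The source sits at approximately (2.4, 1.5), which lies in quadrant Q1. The divergence there is about +4, positive as expected for a source.

Q1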